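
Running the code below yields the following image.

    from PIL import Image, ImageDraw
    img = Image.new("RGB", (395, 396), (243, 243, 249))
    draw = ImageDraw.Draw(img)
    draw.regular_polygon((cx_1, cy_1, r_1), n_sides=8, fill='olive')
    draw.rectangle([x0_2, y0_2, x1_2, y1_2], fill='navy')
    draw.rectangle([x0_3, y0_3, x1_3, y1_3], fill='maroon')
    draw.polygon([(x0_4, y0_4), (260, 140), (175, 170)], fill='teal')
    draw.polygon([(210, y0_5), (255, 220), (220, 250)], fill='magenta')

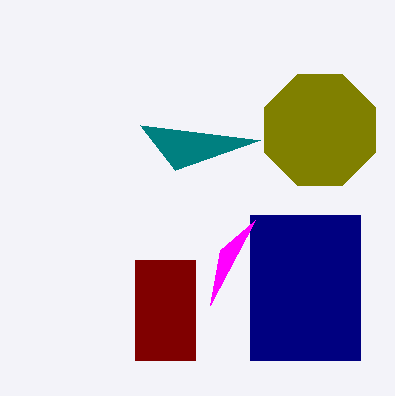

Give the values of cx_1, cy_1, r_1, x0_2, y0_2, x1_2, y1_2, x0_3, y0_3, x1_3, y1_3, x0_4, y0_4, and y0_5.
cx_1 = 320; cy_1 = 130; r_1 = 60; x0_2 = 250; y0_2 = 215; x1_2 = 360; y1_2 = 360; x0_3 = 135; y0_3 = 260; x1_3 = 195; y1_3 = 360; x0_4 = 140; y0_4 = 125; y0_5 = 305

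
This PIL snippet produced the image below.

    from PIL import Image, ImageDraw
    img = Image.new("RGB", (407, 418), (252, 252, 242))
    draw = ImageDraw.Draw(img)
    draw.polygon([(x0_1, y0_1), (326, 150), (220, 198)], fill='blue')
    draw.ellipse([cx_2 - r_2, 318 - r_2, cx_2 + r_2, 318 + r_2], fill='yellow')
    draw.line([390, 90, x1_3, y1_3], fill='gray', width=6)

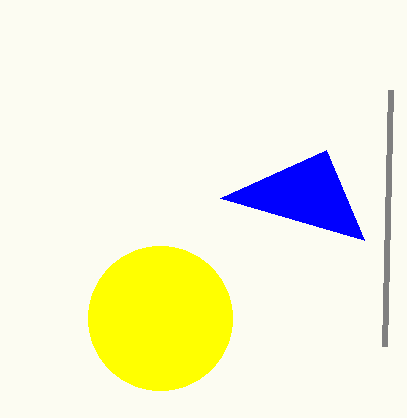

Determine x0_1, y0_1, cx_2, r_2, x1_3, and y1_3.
x0_1 = 364; y0_1 = 240; cx_2 = 160; r_2 = 72; x1_3 = 384; y1_3 = 346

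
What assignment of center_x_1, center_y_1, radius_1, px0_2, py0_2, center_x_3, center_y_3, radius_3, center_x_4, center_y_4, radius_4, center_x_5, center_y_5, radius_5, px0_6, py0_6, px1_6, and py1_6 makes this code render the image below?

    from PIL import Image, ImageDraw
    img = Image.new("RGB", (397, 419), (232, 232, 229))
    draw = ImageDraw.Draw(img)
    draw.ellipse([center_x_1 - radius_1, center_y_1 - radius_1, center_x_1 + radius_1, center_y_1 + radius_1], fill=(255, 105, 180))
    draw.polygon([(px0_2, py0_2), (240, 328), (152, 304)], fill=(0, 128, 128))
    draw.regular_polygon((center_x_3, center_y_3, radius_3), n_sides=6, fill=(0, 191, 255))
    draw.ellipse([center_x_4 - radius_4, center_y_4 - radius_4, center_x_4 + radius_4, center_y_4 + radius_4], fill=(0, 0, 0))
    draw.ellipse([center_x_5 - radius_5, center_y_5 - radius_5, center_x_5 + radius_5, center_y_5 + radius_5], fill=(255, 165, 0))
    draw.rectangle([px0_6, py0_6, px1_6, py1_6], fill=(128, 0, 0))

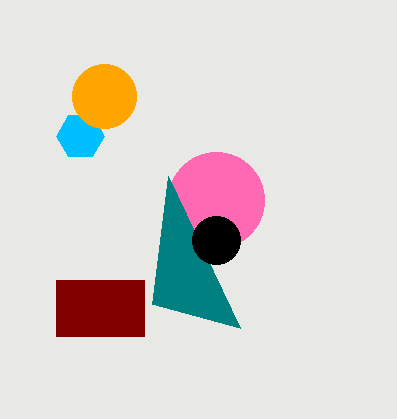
center_x_1 = 216
center_y_1 = 200
radius_1 = 48
px0_2 = 168
py0_2 = 176
center_x_3 = 80
center_y_3 = 136
radius_3 = 24
center_x_4 = 216
center_y_4 = 240
radius_4 = 24
center_x_5 = 104
center_y_5 = 96
radius_5 = 32
px0_6 = 56
py0_6 = 280
px1_6 = 144
py1_6 = 336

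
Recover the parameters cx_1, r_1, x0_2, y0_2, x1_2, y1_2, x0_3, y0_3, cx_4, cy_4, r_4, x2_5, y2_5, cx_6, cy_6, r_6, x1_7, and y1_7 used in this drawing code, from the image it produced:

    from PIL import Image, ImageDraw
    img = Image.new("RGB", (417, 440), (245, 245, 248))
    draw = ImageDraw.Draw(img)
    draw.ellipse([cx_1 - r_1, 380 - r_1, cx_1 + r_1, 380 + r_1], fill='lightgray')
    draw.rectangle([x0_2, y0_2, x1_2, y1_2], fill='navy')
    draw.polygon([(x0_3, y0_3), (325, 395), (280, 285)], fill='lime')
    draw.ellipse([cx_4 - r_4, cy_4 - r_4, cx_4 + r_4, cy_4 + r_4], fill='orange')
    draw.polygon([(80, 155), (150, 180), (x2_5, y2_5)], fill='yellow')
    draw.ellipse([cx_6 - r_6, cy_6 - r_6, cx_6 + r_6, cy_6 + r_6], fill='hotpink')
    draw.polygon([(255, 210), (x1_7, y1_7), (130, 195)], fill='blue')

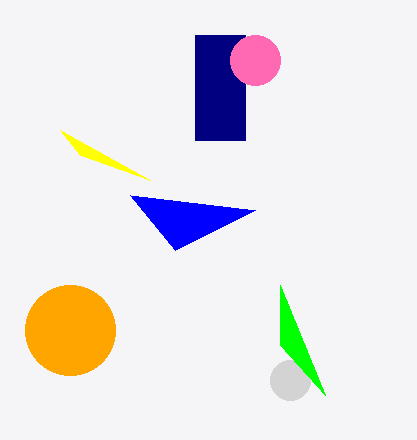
cx_1 = 290, r_1 = 20, x0_2 = 195, y0_2 = 35, x1_2 = 245, y1_2 = 140, x0_3 = 280, y0_3 = 345, cx_4 = 70, cy_4 = 330, r_4 = 45, x2_5 = 60, y2_5 = 130, cx_6 = 255, cy_6 = 60, r_6 = 25, x1_7 = 175, y1_7 = 250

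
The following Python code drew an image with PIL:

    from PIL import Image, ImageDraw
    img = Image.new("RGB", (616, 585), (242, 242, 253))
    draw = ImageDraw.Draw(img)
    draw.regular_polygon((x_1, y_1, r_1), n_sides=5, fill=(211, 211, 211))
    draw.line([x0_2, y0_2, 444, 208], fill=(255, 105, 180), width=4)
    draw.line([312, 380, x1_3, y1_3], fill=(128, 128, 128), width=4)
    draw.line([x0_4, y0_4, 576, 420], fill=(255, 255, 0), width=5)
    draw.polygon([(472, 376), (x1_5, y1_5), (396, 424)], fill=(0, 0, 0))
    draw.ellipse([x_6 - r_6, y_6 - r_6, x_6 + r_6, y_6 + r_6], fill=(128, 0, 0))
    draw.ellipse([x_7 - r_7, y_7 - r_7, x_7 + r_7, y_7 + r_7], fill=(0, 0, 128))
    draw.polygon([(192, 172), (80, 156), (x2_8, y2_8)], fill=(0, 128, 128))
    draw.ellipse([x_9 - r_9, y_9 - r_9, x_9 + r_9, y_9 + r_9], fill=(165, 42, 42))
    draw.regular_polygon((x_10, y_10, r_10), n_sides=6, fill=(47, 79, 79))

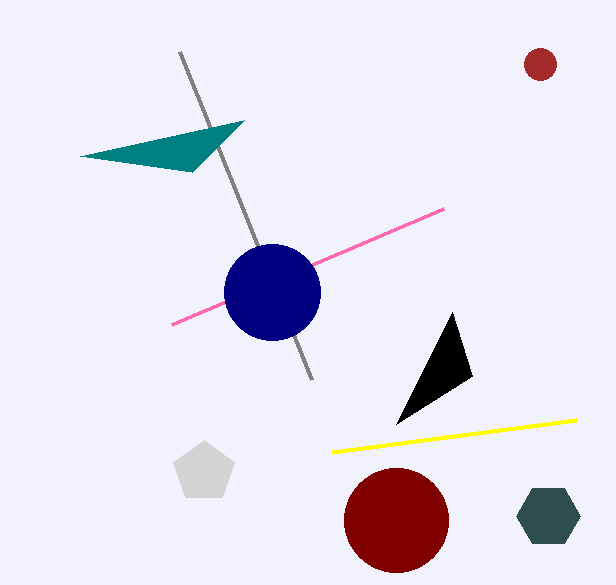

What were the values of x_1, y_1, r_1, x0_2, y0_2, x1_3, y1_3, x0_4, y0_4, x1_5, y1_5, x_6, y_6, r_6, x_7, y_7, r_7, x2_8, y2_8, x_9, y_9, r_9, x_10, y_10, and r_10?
x_1 = 204; y_1 = 472; r_1 = 32; x0_2 = 172; y0_2 = 324; x1_3 = 180; y1_3 = 52; x0_4 = 332; y0_4 = 452; x1_5 = 452; y1_5 = 312; x_6 = 396; y_6 = 520; r_6 = 52; x_7 = 272; y_7 = 292; r_7 = 48; x2_8 = 244; y2_8 = 120; x_9 = 540; y_9 = 64; r_9 = 16; x_10 = 548; y_10 = 516; r_10 = 32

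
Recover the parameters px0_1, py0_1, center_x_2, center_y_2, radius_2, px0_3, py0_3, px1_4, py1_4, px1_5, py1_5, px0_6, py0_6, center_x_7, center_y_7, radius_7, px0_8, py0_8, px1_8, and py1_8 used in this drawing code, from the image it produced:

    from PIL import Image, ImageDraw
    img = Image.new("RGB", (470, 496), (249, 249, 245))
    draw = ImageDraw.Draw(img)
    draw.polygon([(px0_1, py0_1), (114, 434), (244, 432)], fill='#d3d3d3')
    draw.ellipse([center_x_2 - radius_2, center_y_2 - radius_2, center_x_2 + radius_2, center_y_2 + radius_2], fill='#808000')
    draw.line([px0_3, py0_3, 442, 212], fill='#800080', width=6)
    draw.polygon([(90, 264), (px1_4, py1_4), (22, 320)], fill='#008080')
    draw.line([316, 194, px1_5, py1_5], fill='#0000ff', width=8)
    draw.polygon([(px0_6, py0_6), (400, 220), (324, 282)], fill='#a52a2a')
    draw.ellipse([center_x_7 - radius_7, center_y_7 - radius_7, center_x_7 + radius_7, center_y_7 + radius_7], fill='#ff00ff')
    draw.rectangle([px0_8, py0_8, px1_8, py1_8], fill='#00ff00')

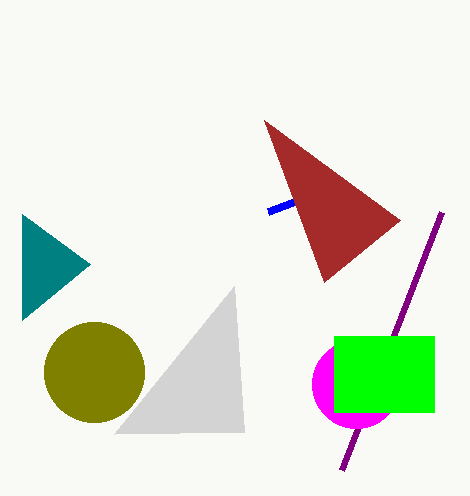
px0_1 = 234; py0_1 = 286; center_x_2 = 94; center_y_2 = 372; radius_2 = 50; px0_3 = 342; py0_3 = 470; px1_4 = 22; py1_4 = 214; px1_5 = 268; py1_5 = 212; px0_6 = 264; py0_6 = 120; center_x_7 = 356; center_y_7 = 384; radius_7 = 44; px0_8 = 334; py0_8 = 336; px1_8 = 434; py1_8 = 412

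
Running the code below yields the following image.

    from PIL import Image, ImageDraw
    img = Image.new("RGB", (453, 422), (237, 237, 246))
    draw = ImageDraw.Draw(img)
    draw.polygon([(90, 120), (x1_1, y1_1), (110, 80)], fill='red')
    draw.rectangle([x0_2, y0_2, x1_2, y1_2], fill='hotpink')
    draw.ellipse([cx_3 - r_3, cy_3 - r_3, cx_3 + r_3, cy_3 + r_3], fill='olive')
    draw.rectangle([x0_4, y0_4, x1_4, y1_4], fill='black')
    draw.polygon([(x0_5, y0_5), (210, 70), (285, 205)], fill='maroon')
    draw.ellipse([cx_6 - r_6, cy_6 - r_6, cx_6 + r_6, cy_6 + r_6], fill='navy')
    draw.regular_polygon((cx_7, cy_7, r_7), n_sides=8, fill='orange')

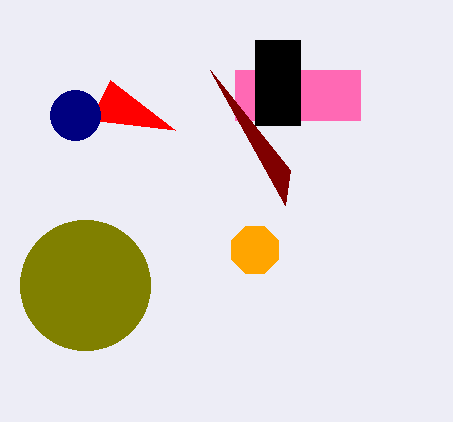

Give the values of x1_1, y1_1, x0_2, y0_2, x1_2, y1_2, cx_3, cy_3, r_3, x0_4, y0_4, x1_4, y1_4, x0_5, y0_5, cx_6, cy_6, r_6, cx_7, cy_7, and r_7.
x1_1 = 175, y1_1 = 130, x0_2 = 235, y0_2 = 70, x1_2 = 360, y1_2 = 120, cx_3 = 85, cy_3 = 285, r_3 = 65, x0_4 = 255, y0_4 = 40, x1_4 = 300, y1_4 = 125, x0_5 = 290, y0_5 = 170, cx_6 = 75, cy_6 = 115, r_6 = 25, cx_7 = 255, cy_7 = 250, r_7 = 25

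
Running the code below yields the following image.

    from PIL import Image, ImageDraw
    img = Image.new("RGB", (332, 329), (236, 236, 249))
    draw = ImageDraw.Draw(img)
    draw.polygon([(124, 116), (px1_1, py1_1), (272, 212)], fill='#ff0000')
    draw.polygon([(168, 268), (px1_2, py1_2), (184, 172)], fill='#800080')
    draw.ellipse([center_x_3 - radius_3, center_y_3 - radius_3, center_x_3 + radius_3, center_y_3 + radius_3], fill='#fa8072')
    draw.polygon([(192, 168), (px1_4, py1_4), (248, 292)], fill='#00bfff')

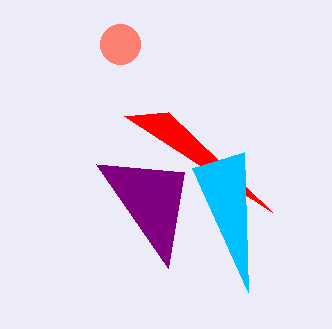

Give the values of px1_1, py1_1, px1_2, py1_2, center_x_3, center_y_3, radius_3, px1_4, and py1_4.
px1_1 = 168, py1_1 = 112, px1_2 = 96, py1_2 = 164, center_x_3 = 120, center_y_3 = 44, radius_3 = 20, px1_4 = 244, py1_4 = 152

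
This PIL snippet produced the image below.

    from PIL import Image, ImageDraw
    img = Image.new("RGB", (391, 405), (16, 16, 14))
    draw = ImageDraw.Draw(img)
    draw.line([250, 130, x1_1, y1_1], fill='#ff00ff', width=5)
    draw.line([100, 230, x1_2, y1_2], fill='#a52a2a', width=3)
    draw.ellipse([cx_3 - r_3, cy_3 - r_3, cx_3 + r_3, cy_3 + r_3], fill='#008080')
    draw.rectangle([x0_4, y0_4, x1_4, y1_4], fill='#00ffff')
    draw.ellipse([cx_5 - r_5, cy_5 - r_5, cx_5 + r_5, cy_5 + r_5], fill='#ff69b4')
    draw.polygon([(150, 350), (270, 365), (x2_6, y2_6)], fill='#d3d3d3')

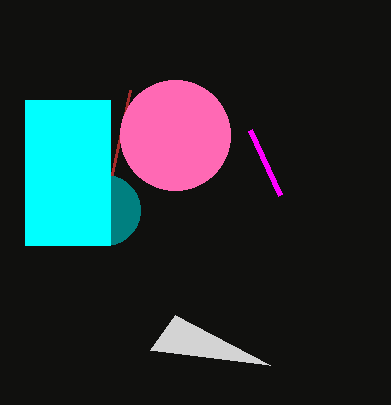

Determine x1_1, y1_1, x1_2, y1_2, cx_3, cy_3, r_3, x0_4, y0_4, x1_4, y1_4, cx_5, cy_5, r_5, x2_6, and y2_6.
x1_1 = 280; y1_1 = 195; x1_2 = 130; y1_2 = 90; cx_3 = 105; cy_3 = 210; r_3 = 35; x0_4 = 25; y0_4 = 100; x1_4 = 110; y1_4 = 245; cx_5 = 175; cy_5 = 135; r_5 = 55; x2_6 = 175; y2_6 = 315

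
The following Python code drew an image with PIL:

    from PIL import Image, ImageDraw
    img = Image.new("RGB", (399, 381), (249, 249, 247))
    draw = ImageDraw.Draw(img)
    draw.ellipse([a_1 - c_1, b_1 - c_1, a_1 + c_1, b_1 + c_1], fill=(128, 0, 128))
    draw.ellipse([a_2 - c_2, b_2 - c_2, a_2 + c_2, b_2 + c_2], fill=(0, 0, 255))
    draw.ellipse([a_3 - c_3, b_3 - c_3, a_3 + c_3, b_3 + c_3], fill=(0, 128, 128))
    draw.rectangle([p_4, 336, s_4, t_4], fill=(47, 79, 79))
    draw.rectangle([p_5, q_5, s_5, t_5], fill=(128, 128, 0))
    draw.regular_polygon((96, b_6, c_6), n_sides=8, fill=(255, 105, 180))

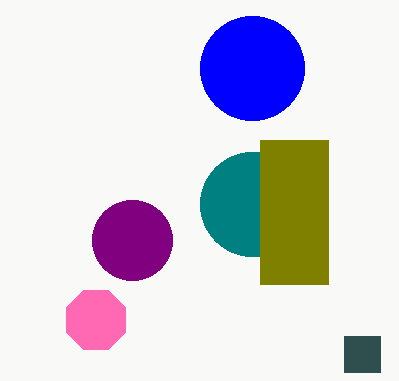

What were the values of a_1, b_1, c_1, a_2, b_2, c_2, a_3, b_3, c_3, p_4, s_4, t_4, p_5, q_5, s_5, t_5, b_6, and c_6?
a_1 = 132; b_1 = 240; c_1 = 40; a_2 = 252; b_2 = 68; c_2 = 52; a_3 = 252; b_3 = 204; c_3 = 52; p_4 = 344; s_4 = 380; t_4 = 372; p_5 = 260; q_5 = 140; s_5 = 328; t_5 = 284; b_6 = 320; c_6 = 32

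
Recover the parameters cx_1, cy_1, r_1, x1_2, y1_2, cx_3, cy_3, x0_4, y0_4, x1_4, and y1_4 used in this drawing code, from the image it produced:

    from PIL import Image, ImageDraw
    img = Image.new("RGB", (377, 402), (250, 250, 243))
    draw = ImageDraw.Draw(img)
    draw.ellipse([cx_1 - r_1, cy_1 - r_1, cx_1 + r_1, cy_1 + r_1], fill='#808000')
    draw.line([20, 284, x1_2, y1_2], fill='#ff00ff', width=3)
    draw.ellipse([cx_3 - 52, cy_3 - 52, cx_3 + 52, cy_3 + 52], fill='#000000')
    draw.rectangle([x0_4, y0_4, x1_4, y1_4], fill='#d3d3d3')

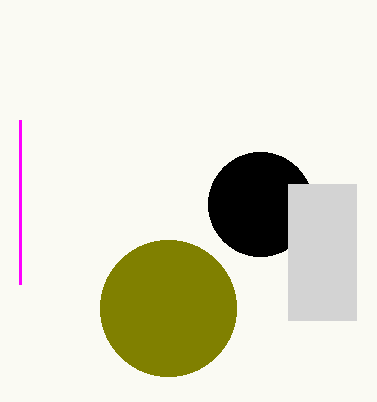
cx_1 = 168, cy_1 = 308, r_1 = 68, x1_2 = 20, y1_2 = 120, cx_3 = 260, cy_3 = 204, x0_4 = 288, y0_4 = 184, x1_4 = 356, y1_4 = 320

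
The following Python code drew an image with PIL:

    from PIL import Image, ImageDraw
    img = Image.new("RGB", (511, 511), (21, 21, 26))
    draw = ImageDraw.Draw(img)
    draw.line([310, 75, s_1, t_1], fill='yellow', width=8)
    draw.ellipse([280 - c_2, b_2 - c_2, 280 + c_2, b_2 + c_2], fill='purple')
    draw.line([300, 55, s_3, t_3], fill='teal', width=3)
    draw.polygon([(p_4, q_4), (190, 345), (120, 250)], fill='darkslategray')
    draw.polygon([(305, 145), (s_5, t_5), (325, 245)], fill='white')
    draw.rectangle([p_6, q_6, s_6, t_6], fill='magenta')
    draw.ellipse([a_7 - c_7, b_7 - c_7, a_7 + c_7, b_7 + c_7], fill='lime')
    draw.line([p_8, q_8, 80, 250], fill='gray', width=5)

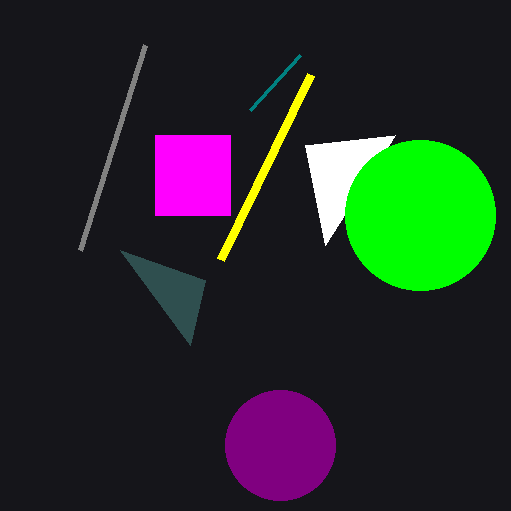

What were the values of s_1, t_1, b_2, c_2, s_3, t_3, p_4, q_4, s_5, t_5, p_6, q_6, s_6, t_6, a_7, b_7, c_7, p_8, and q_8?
s_1 = 220; t_1 = 260; b_2 = 445; c_2 = 55; s_3 = 250; t_3 = 110; p_4 = 205; q_4 = 280; s_5 = 395; t_5 = 135; p_6 = 155; q_6 = 135; s_6 = 230; t_6 = 215; a_7 = 420; b_7 = 215; c_7 = 75; p_8 = 145; q_8 = 45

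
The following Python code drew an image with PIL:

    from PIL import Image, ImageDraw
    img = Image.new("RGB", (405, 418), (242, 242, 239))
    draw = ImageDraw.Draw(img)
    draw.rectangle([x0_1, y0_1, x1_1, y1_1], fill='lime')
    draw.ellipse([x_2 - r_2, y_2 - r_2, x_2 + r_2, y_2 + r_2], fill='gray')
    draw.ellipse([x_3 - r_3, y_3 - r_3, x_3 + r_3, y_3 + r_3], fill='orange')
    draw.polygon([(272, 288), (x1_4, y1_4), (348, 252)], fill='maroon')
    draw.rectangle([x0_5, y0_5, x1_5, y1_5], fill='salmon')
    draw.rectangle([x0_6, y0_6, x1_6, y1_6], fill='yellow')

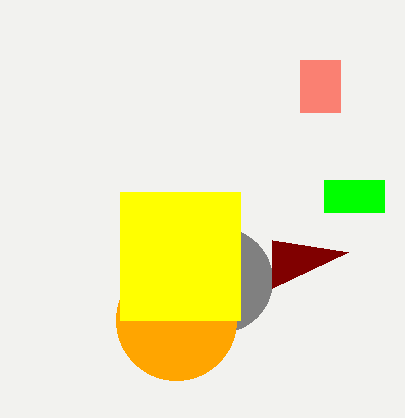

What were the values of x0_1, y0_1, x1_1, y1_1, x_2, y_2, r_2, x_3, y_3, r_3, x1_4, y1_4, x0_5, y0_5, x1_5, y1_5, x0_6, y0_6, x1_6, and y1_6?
x0_1 = 324, y0_1 = 180, x1_1 = 384, y1_1 = 212, x_2 = 220, y_2 = 280, r_2 = 52, x_3 = 176, y_3 = 320, r_3 = 60, x1_4 = 272, y1_4 = 240, x0_5 = 300, y0_5 = 60, x1_5 = 340, y1_5 = 112, x0_6 = 120, y0_6 = 192, x1_6 = 240, y1_6 = 320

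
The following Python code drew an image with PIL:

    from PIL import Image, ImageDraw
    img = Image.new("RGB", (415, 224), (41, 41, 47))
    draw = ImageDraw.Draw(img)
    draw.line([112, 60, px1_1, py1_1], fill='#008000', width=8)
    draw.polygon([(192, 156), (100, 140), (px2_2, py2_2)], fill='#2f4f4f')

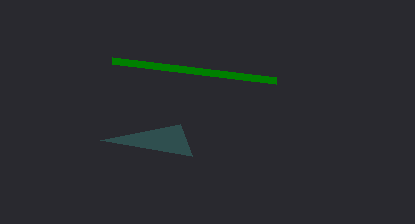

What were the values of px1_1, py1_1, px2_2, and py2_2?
px1_1 = 276
py1_1 = 80
px2_2 = 180
py2_2 = 124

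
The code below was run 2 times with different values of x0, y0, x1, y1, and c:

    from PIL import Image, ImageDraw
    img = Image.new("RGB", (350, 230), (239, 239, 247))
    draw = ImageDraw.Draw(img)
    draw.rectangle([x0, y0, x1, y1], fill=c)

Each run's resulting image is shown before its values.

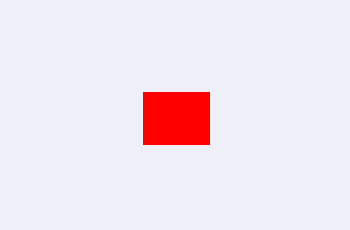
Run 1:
x0 = 143, y0 = 92, x1 = 209, y1 = 144, c = 'red'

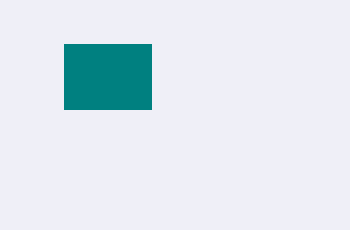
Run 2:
x0 = 64; y0 = 44; x1 = 151; y1 = 109; c = 'teal'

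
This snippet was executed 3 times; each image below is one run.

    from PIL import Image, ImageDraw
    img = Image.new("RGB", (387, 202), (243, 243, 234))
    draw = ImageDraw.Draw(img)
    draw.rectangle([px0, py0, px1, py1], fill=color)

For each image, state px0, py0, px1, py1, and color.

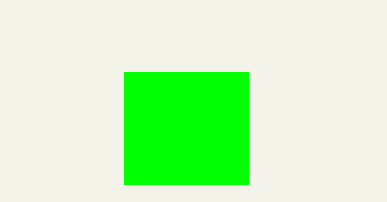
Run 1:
px0 = 124; py0 = 72; px1 = 248; py1 = 184; color = 'lime'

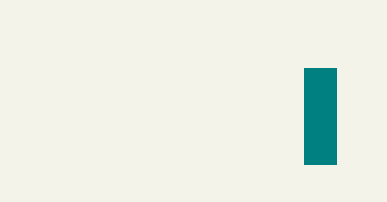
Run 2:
px0 = 304
py0 = 68
px1 = 336
py1 = 164
color = 'teal'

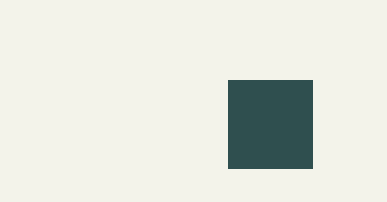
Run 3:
px0 = 228, py0 = 80, px1 = 312, py1 = 168, color = 'darkslategray'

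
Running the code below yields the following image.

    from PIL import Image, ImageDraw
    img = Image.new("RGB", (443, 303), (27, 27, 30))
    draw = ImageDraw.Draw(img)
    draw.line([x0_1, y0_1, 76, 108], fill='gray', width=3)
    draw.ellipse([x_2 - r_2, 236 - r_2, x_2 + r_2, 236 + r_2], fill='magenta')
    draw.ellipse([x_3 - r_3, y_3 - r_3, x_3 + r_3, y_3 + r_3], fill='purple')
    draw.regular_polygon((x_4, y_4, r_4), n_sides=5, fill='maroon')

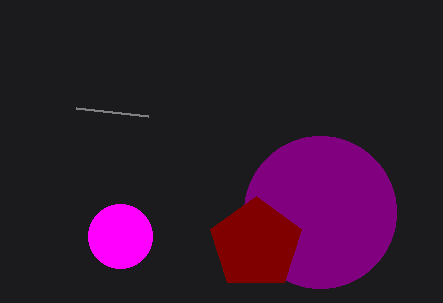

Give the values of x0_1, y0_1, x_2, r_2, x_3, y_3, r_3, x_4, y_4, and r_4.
x0_1 = 148; y0_1 = 116; x_2 = 120; r_2 = 32; x_3 = 320; y_3 = 212; r_3 = 76; x_4 = 256; y_4 = 244; r_4 = 48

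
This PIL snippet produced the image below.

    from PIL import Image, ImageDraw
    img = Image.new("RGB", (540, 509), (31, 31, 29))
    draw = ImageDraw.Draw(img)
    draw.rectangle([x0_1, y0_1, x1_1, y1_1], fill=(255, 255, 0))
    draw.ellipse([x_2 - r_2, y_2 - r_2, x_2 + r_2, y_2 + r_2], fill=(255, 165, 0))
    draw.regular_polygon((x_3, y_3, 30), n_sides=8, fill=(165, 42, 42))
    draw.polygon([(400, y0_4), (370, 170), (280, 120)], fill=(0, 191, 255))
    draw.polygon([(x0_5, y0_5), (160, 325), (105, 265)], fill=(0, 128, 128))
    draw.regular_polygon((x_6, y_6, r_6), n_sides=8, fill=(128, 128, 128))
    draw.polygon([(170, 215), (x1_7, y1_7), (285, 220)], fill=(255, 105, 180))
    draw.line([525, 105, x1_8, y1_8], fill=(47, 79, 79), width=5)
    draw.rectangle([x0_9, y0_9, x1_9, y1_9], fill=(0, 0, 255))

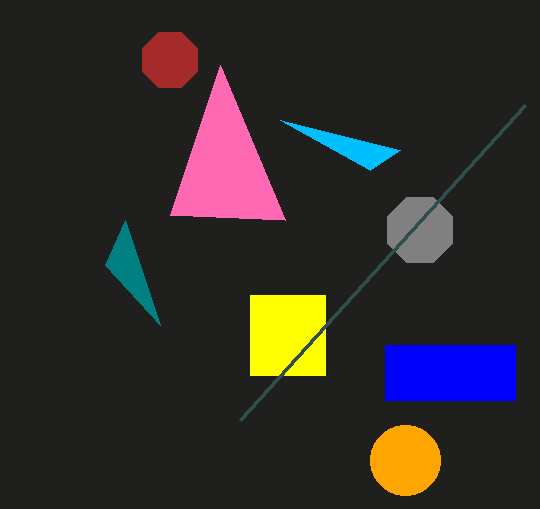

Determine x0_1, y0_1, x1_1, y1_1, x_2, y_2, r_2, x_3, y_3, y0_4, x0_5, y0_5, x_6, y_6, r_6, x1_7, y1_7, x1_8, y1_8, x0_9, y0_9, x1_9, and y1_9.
x0_1 = 250
y0_1 = 295
x1_1 = 325
y1_1 = 375
x_2 = 405
y_2 = 460
r_2 = 35
x_3 = 170
y_3 = 60
y0_4 = 150
x0_5 = 125
y0_5 = 220
x_6 = 420
y_6 = 230
r_6 = 35
x1_7 = 220
y1_7 = 65
x1_8 = 240
y1_8 = 420
x0_9 = 385
y0_9 = 345
x1_9 = 515
y1_9 = 400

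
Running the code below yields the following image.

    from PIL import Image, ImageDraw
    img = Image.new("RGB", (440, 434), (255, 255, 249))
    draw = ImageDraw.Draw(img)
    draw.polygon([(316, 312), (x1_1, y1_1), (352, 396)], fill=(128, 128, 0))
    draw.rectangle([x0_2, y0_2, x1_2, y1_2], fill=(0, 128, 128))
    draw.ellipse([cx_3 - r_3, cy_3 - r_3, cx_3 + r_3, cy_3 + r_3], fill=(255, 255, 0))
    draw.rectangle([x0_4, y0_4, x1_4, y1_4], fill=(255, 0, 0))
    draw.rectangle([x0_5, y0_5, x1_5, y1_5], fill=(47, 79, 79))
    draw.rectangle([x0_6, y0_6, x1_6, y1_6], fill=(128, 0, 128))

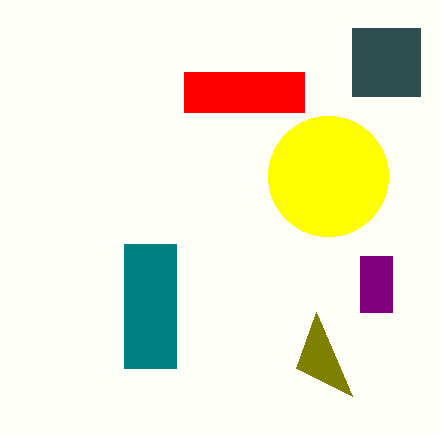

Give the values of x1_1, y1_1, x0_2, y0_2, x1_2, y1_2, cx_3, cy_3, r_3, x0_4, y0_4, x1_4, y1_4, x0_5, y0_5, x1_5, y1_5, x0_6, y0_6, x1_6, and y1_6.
x1_1 = 296, y1_1 = 368, x0_2 = 124, y0_2 = 244, x1_2 = 176, y1_2 = 368, cx_3 = 328, cy_3 = 176, r_3 = 60, x0_4 = 184, y0_4 = 72, x1_4 = 304, y1_4 = 112, x0_5 = 352, y0_5 = 28, x1_5 = 420, y1_5 = 96, x0_6 = 360, y0_6 = 256, x1_6 = 392, y1_6 = 312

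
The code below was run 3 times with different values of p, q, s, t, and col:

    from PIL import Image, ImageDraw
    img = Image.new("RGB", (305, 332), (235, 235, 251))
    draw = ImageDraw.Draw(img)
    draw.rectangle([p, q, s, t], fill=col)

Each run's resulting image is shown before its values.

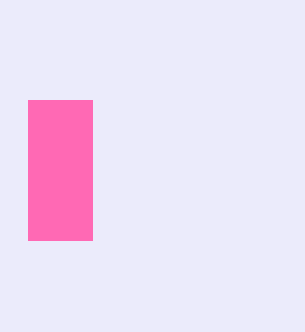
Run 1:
p = 28
q = 100
s = 92
t = 240
col = 'hotpink'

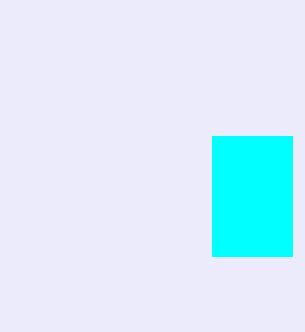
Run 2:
p = 212; q = 136; s = 292; t = 256; col = 'cyan'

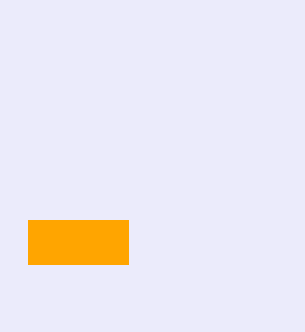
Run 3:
p = 28, q = 220, s = 128, t = 264, col = 'orange'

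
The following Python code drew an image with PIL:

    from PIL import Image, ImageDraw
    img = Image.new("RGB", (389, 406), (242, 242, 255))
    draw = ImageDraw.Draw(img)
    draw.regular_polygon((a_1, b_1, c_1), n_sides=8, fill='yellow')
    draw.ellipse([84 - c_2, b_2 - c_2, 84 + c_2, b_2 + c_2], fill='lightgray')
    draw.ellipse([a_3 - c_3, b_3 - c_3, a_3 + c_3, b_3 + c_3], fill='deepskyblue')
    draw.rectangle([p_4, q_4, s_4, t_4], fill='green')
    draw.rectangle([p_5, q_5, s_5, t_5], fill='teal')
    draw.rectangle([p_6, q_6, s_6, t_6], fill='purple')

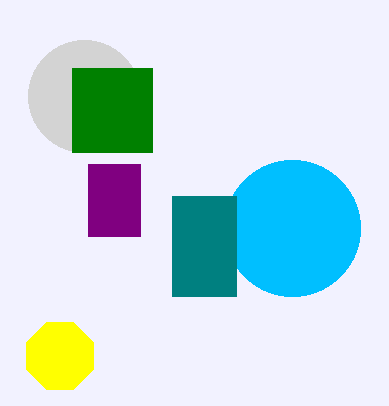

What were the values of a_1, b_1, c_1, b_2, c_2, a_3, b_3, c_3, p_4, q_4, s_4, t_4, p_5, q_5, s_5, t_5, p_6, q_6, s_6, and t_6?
a_1 = 60
b_1 = 356
c_1 = 36
b_2 = 96
c_2 = 56
a_3 = 292
b_3 = 228
c_3 = 68
p_4 = 72
q_4 = 68
s_4 = 152
t_4 = 152
p_5 = 172
q_5 = 196
s_5 = 236
t_5 = 296
p_6 = 88
q_6 = 164
s_6 = 140
t_6 = 236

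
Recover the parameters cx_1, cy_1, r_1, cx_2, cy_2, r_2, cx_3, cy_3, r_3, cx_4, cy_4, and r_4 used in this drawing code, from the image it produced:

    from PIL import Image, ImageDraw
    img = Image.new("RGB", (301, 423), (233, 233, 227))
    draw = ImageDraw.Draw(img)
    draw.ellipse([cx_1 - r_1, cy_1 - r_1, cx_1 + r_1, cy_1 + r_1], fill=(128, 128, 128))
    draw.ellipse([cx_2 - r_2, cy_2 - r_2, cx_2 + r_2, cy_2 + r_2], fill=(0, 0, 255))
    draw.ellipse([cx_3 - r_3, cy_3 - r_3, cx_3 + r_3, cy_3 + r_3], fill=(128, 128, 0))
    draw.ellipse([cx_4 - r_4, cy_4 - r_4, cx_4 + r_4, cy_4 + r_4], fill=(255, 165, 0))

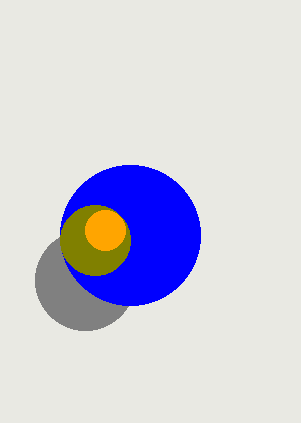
cx_1 = 85
cy_1 = 280
r_1 = 50
cx_2 = 130
cy_2 = 235
r_2 = 70
cx_3 = 95
cy_3 = 240
r_3 = 35
cx_4 = 105
cy_4 = 230
r_4 = 20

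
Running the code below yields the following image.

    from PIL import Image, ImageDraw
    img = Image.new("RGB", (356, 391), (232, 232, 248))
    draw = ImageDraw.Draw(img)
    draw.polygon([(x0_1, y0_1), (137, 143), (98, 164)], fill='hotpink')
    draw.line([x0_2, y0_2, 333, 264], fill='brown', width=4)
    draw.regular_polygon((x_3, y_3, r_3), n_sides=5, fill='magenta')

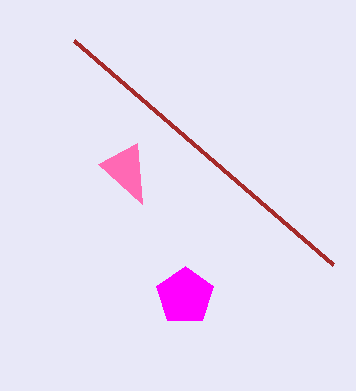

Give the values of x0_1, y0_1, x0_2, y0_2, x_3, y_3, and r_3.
x0_1 = 142
y0_1 = 204
x0_2 = 74
y0_2 = 40
x_3 = 185
y_3 = 296
r_3 = 30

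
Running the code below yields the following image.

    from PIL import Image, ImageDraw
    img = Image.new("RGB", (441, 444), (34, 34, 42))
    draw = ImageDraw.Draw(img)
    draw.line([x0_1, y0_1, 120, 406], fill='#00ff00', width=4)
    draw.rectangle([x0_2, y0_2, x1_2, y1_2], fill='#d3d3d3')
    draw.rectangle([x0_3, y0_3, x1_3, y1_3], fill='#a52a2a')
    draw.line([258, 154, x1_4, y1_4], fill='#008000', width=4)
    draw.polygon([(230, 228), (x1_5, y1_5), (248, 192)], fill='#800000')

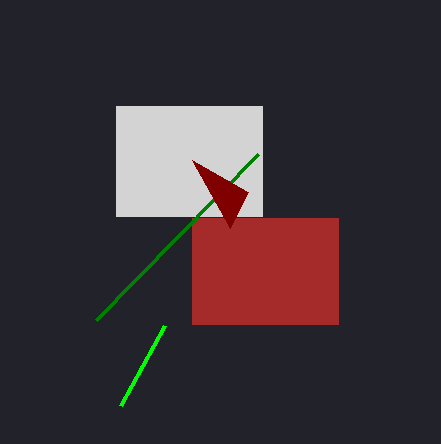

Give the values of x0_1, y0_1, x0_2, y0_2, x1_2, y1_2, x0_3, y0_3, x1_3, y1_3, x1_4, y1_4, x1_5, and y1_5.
x0_1 = 164
y0_1 = 326
x0_2 = 116
y0_2 = 106
x1_2 = 262
y1_2 = 216
x0_3 = 192
y0_3 = 218
x1_3 = 338
y1_3 = 324
x1_4 = 96
y1_4 = 320
x1_5 = 192
y1_5 = 160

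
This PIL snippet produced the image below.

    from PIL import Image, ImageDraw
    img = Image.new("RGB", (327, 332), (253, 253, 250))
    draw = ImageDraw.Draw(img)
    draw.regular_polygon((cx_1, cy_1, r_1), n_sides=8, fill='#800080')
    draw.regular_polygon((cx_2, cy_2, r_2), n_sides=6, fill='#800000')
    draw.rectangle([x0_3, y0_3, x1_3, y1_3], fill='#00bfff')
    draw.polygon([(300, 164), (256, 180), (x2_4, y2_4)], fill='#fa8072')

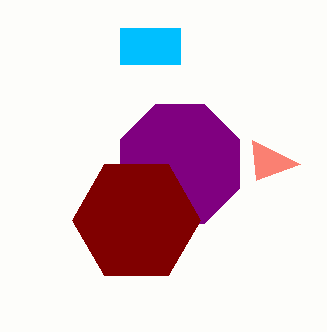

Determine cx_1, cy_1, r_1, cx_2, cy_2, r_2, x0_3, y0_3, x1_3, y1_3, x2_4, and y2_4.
cx_1 = 180
cy_1 = 164
r_1 = 64
cx_2 = 136
cy_2 = 220
r_2 = 64
x0_3 = 120
y0_3 = 28
x1_3 = 180
y1_3 = 64
x2_4 = 252
y2_4 = 140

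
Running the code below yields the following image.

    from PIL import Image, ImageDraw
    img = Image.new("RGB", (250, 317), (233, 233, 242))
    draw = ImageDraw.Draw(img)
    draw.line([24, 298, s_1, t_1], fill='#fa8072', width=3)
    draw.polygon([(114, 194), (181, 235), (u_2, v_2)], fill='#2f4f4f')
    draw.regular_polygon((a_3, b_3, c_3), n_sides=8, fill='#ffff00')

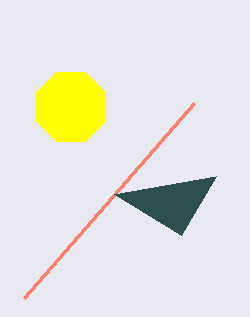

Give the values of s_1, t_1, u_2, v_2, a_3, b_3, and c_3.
s_1 = 194, t_1 = 103, u_2 = 216, v_2 = 176, a_3 = 71, b_3 = 107, c_3 = 37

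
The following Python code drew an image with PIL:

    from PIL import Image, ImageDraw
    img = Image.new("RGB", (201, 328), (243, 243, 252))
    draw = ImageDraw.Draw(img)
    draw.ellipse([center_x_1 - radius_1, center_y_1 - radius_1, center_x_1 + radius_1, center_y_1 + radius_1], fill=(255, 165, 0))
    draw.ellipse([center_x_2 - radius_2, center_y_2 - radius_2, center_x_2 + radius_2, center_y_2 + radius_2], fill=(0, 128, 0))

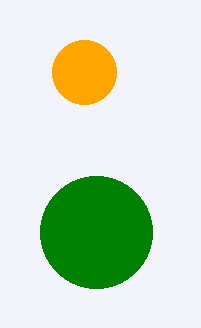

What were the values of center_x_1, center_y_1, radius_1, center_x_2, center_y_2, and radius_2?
center_x_1 = 84, center_y_1 = 72, radius_1 = 32, center_x_2 = 96, center_y_2 = 232, radius_2 = 56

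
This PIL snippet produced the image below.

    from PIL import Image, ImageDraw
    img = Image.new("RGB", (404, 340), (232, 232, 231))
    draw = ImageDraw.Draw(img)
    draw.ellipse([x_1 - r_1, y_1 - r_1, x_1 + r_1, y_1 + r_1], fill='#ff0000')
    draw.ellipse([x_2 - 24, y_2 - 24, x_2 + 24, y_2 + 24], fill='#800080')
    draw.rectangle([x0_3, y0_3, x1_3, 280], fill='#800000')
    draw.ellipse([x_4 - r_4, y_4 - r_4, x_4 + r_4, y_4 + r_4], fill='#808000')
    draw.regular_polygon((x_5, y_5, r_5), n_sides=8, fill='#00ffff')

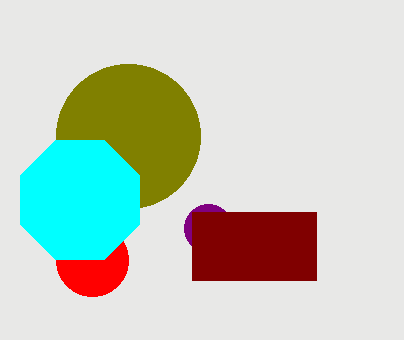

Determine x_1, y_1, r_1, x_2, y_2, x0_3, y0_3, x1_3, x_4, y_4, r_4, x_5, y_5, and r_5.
x_1 = 92, y_1 = 260, r_1 = 36, x_2 = 208, y_2 = 228, x0_3 = 192, y0_3 = 212, x1_3 = 316, x_4 = 128, y_4 = 136, r_4 = 72, x_5 = 80, y_5 = 200, r_5 = 64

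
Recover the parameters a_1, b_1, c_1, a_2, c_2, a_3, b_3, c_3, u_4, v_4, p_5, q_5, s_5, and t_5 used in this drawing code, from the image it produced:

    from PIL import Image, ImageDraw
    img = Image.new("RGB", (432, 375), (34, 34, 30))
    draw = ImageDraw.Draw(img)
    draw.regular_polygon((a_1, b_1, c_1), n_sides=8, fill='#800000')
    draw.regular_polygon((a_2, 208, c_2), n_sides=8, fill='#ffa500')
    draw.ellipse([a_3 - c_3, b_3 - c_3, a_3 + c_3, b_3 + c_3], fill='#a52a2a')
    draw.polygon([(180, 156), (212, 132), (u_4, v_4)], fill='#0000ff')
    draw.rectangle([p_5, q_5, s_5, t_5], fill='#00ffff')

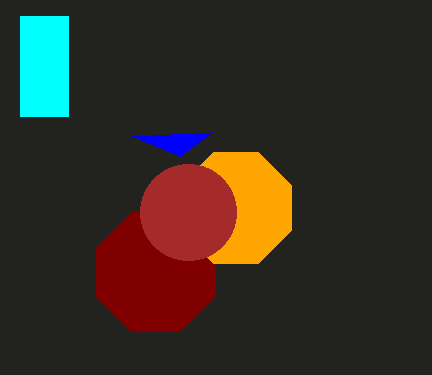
a_1 = 156, b_1 = 272, c_1 = 64, a_2 = 236, c_2 = 60, a_3 = 188, b_3 = 212, c_3 = 48, u_4 = 132, v_4 = 136, p_5 = 20, q_5 = 16, s_5 = 68, t_5 = 116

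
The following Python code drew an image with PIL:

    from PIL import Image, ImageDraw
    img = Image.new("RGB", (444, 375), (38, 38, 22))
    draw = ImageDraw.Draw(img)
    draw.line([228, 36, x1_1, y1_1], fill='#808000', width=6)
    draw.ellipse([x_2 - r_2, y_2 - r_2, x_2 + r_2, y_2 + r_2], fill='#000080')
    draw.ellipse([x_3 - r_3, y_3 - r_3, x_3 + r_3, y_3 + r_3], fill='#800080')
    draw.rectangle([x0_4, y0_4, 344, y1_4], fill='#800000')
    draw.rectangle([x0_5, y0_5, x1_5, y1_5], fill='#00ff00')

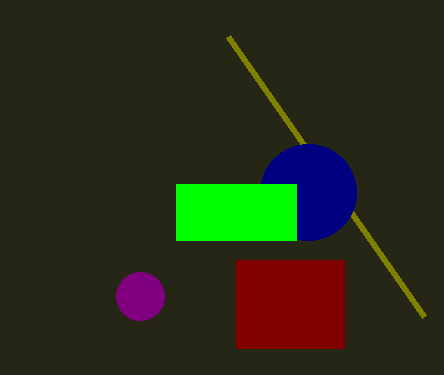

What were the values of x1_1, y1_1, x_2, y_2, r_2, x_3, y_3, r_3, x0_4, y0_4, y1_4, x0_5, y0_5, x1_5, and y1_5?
x1_1 = 424, y1_1 = 316, x_2 = 308, y_2 = 192, r_2 = 48, x_3 = 140, y_3 = 296, r_3 = 24, x0_4 = 236, y0_4 = 260, y1_4 = 348, x0_5 = 176, y0_5 = 184, x1_5 = 296, y1_5 = 240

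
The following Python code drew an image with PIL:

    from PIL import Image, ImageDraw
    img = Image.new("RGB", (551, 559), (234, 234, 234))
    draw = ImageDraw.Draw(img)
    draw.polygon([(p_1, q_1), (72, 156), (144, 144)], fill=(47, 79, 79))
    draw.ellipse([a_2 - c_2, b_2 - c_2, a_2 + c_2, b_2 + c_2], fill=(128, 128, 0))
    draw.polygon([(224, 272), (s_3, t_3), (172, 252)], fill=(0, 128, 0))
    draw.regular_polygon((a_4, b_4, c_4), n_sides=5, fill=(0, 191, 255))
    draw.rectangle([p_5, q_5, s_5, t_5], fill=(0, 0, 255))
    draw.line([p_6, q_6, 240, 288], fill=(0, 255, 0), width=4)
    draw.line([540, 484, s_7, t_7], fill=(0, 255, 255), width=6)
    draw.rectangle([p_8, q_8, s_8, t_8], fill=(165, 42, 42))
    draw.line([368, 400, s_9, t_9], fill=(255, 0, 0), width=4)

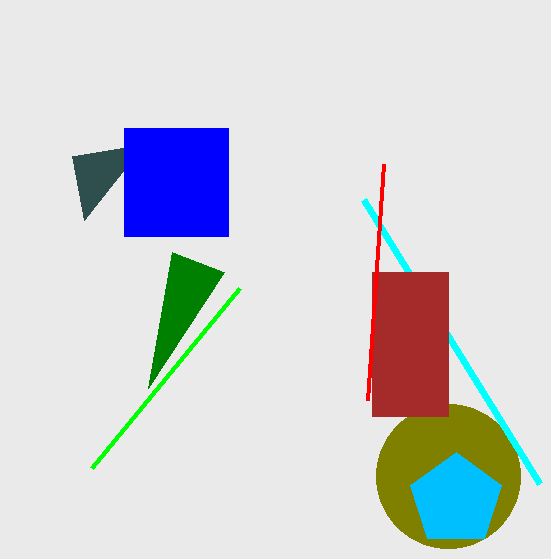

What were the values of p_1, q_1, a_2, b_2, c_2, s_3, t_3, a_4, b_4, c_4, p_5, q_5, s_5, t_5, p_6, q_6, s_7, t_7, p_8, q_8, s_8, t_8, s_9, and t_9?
p_1 = 84, q_1 = 220, a_2 = 448, b_2 = 476, c_2 = 72, s_3 = 148, t_3 = 388, a_4 = 456, b_4 = 500, c_4 = 48, p_5 = 124, q_5 = 128, s_5 = 228, t_5 = 236, p_6 = 92, q_6 = 468, s_7 = 364, t_7 = 200, p_8 = 372, q_8 = 272, s_8 = 448, t_8 = 416, s_9 = 384, t_9 = 164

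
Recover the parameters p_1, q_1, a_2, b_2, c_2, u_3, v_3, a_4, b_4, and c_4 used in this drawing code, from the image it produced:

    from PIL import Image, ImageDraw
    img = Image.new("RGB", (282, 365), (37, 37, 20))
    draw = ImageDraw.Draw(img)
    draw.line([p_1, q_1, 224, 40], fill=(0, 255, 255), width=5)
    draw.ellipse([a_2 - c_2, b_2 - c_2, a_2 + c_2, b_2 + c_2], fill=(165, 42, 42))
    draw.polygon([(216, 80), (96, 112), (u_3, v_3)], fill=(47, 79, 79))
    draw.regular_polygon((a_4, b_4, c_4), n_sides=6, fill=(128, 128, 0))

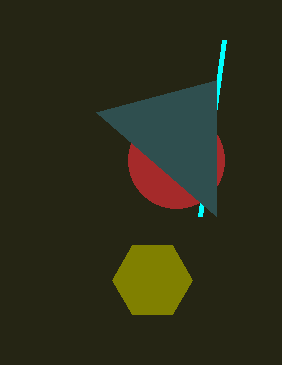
p_1 = 200
q_1 = 216
a_2 = 176
b_2 = 160
c_2 = 48
u_3 = 216
v_3 = 216
a_4 = 152
b_4 = 280
c_4 = 40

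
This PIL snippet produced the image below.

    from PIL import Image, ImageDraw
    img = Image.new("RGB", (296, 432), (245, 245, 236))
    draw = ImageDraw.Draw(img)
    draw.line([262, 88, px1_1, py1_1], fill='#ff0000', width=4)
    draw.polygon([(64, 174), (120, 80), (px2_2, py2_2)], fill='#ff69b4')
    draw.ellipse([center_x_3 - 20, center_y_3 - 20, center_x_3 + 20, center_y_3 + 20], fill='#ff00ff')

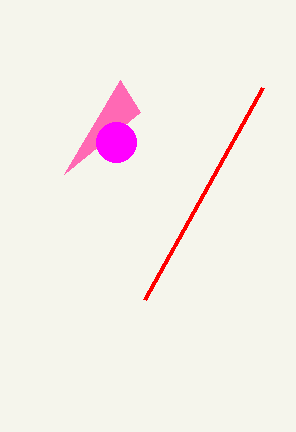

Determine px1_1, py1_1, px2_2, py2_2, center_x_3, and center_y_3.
px1_1 = 144, py1_1 = 300, px2_2 = 140, py2_2 = 112, center_x_3 = 116, center_y_3 = 142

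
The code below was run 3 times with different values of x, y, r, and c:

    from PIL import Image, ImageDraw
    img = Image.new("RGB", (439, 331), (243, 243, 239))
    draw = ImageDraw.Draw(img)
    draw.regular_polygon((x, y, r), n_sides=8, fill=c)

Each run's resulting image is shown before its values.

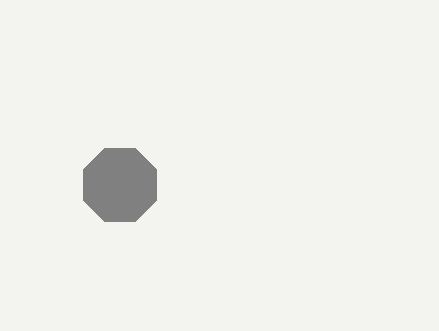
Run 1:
x = 120, y = 185, r = 40, c = 'gray'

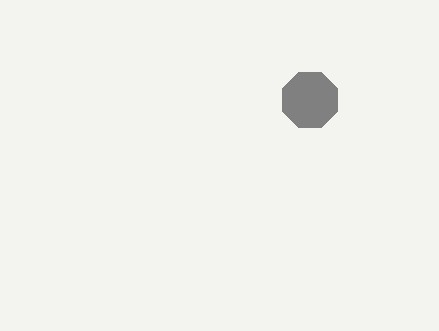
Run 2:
x = 310; y = 100; r = 30; c = 'gray'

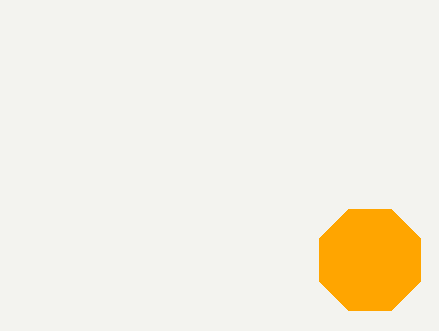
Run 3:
x = 370, y = 260, r = 55, c = 'orange'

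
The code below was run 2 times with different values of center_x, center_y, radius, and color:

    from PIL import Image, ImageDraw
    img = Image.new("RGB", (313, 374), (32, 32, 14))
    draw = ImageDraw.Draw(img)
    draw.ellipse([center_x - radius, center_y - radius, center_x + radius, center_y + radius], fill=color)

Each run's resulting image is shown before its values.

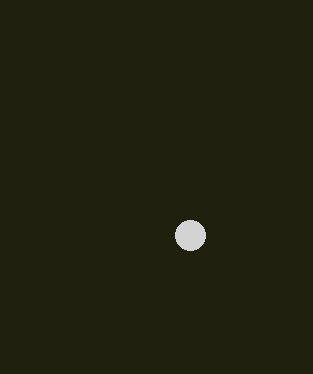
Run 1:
center_x = 190; center_y = 235; radius = 15; color = 'lightgray'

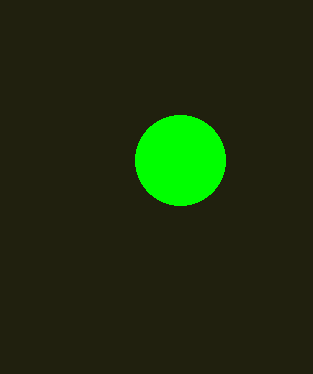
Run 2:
center_x = 180
center_y = 160
radius = 45
color = 'lime'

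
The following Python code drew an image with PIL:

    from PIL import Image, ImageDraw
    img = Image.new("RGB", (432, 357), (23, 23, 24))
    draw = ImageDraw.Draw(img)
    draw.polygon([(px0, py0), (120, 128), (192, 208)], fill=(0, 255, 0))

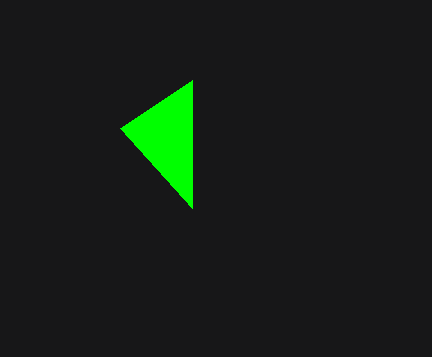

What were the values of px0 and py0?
px0 = 192; py0 = 80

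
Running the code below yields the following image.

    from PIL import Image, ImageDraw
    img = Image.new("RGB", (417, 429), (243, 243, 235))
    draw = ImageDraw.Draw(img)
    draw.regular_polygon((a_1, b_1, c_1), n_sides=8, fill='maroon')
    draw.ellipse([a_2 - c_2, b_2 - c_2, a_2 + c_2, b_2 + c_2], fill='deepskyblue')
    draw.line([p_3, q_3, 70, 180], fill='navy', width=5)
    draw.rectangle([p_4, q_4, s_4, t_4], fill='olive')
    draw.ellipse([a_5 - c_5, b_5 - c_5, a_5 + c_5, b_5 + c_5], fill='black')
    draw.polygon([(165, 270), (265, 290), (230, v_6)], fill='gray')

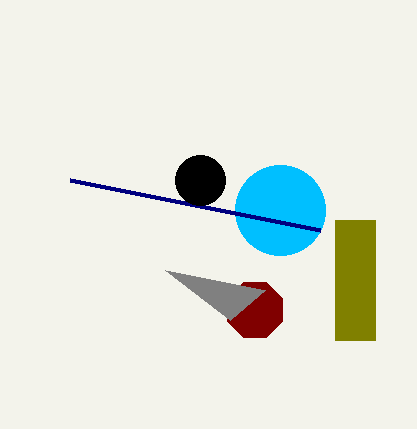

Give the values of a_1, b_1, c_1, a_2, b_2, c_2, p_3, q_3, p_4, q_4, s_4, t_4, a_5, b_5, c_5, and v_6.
a_1 = 255; b_1 = 310; c_1 = 30; a_2 = 280; b_2 = 210; c_2 = 45; p_3 = 320; q_3 = 230; p_4 = 335; q_4 = 220; s_4 = 375; t_4 = 340; a_5 = 200; b_5 = 180; c_5 = 25; v_6 = 320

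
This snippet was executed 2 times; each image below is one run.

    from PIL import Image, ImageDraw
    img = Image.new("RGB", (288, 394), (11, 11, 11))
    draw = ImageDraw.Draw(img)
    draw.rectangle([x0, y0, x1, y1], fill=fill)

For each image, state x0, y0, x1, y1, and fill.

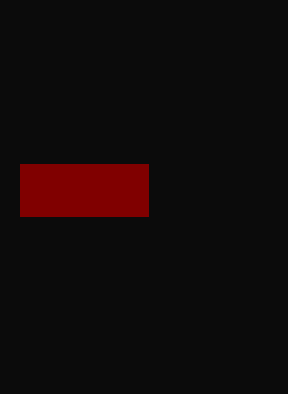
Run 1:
x0 = 20; y0 = 164; x1 = 148; y1 = 216; fill = 'maroon'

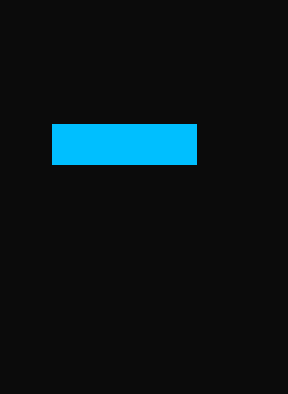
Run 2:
x0 = 52, y0 = 124, x1 = 196, y1 = 164, fill = 'deepskyblue'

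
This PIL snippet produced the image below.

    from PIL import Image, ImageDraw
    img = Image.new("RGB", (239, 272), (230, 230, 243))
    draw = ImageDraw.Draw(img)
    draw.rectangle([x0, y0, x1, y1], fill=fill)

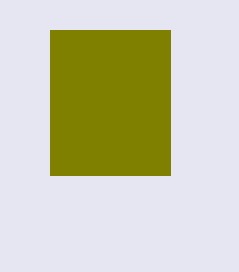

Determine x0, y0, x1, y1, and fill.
x0 = 50
y0 = 30
x1 = 170
y1 = 175
fill = 'olive'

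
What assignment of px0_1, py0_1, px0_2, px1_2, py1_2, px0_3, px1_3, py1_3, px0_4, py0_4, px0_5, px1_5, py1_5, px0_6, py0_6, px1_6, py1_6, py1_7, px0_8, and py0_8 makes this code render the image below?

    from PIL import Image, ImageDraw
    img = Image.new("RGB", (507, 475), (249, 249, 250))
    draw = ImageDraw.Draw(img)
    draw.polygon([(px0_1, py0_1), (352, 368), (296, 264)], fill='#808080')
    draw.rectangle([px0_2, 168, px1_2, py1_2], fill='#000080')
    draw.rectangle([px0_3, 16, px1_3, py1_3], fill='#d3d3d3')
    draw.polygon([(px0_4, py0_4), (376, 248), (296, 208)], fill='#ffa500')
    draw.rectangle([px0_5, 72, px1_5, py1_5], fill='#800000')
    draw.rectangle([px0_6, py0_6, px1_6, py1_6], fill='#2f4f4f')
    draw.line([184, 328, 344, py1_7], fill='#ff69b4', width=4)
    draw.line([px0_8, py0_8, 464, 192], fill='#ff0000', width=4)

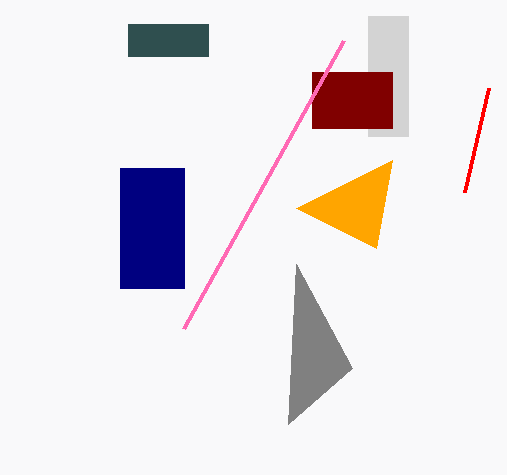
px0_1 = 288
py0_1 = 424
px0_2 = 120
px1_2 = 184
py1_2 = 288
px0_3 = 368
px1_3 = 408
py1_3 = 136
px0_4 = 392
py0_4 = 160
px0_5 = 312
px1_5 = 392
py1_5 = 128
px0_6 = 128
py0_6 = 24
px1_6 = 208
py1_6 = 56
py1_7 = 40
px0_8 = 488
py0_8 = 88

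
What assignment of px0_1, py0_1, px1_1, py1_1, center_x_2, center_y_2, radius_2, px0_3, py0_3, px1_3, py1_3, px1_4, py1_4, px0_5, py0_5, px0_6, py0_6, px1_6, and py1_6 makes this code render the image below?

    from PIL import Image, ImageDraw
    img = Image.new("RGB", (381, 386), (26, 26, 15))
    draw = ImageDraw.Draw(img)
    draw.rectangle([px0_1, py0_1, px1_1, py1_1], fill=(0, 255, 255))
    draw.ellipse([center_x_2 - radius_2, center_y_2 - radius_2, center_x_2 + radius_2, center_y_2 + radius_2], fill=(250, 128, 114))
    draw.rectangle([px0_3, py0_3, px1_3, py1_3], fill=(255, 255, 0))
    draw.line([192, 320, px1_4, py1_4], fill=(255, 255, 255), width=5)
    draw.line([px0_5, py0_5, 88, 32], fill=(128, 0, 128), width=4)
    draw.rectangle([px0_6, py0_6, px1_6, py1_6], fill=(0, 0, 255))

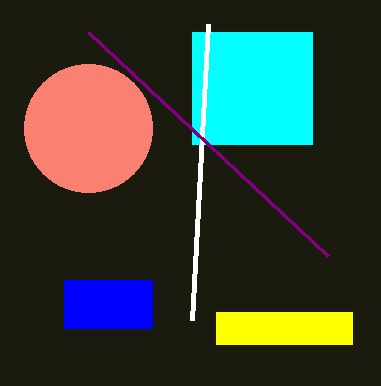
px0_1 = 192
py0_1 = 32
px1_1 = 312
py1_1 = 144
center_x_2 = 88
center_y_2 = 128
radius_2 = 64
px0_3 = 216
py0_3 = 312
px1_3 = 352
py1_3 = 344
px1_4 = 208
py1_4 = 24
px0_5 = 328
py0_5 = 256
px0_6 = 64
py0_6 = 280
px1_6 = 152
py1_6 = 328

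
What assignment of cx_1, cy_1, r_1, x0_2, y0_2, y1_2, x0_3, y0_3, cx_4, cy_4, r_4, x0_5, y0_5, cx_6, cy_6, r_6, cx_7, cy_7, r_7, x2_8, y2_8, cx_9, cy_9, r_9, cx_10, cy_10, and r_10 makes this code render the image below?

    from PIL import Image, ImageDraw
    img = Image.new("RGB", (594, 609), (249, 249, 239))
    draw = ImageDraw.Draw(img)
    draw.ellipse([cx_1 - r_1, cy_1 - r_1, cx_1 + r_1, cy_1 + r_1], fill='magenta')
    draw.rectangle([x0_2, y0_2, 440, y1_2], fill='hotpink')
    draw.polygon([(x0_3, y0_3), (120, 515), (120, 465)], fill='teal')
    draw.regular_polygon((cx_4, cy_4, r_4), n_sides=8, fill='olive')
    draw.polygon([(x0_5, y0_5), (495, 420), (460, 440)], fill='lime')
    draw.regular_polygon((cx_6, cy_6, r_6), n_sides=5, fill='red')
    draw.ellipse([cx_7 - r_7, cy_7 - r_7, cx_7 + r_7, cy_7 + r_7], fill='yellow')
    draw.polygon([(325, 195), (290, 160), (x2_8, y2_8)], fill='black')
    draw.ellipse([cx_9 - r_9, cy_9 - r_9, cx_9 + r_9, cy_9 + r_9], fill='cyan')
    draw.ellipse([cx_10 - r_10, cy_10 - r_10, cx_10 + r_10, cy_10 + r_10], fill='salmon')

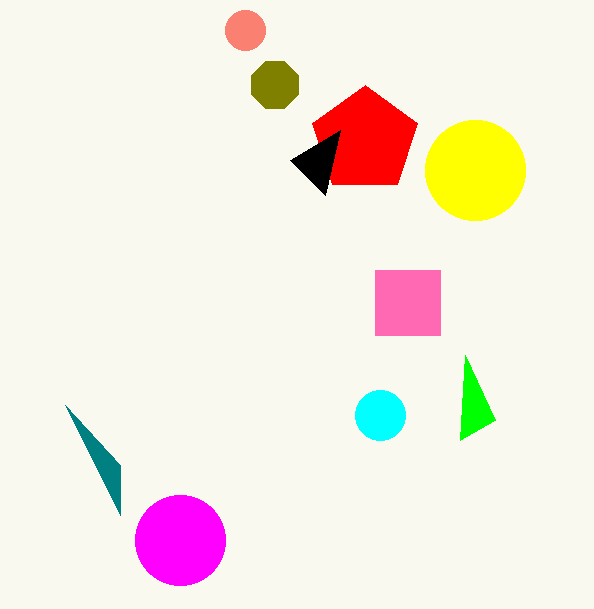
cx_1 = 180
cy_1 = 540
r_1 = 45
x0_2 = 375
y0_2 = 270
y1_2 = 335
x0_3 = 65
y0_3 = 405
cx_4 = 275
cy_4 = 85
r_4 = 25
x0_5 = 465
y0_5 = 355
cx_6 = 365
cy_6 = 140
r_6 = 55
cx_7 = 475
cy_7 = 170
r_7 = 50
x2_8 = 340
y2_8 = 130
cx_9 = 380
cy_9 = 415
r_9 = 25
cx_10 = 245
cy_10 = 30
r_10 = 20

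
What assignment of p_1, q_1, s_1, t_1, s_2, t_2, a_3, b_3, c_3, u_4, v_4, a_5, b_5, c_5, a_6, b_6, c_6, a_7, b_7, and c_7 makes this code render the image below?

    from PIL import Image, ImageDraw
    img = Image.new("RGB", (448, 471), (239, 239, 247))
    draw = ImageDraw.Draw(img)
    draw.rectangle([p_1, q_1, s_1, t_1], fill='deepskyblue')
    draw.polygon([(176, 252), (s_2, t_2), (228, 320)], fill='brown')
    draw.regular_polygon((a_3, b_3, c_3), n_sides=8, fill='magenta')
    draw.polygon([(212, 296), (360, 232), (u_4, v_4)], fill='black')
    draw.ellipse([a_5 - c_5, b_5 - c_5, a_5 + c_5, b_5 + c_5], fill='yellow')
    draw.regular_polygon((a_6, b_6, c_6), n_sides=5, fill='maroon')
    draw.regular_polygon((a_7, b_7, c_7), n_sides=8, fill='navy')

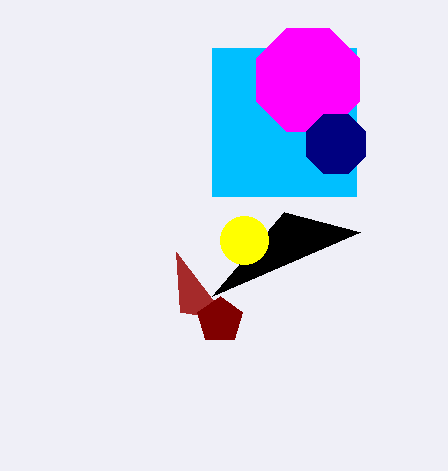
p_1 = 212
q_1 = 48
s_1 = 356
t_1 = 196
s_2 = 180
t_2 = 312
a_3 = 308
b_3 = 80
c_3 = 56
u_4 = 284
v_4 = 212
a_5 = 244
b_5 = 240
c_5 = 24
a_6 = 220
b_6 = 320
c_6 = 24
a_7 = 336
b_7 = 144
c_7 = 32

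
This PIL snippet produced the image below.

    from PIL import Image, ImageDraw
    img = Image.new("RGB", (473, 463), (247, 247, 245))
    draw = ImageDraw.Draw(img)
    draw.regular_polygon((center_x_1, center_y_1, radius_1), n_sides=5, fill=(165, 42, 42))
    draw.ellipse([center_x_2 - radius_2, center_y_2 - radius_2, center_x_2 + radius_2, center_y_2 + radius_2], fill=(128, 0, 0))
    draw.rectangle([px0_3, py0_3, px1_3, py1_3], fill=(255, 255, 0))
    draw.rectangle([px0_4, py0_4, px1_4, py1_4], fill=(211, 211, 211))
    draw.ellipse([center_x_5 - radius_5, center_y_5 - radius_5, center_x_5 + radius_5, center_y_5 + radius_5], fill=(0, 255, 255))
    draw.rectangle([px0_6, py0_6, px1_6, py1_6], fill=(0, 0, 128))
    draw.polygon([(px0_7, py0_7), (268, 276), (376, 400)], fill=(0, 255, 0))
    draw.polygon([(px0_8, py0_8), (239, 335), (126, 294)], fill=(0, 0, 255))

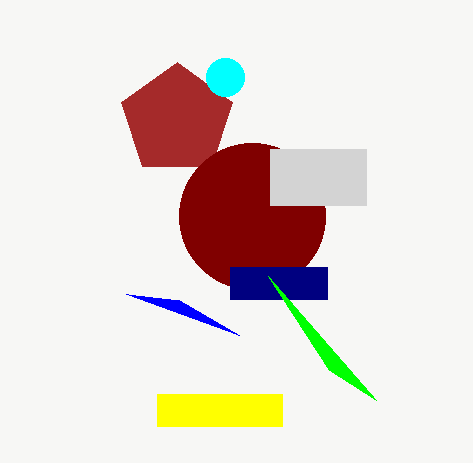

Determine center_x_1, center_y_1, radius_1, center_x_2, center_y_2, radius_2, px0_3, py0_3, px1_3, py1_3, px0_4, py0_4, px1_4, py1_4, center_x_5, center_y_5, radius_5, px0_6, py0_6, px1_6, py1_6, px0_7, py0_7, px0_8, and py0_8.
center_x_1 = 177; center_y_1 = 120; radius_1 = 58; center_x_2 = 252; center_y_2 = 216; radius_2 = 73; px0_3 = 157; py0_3 = 394; px1_3 = 282; py1_3 = 426; px0_4 = 270; py0_4 = 149; px1_4 = 366; py1_4 = 205; center_x_5 = 225; center_y_5 = 77; radius_5 = 19; px0_6 = 230; py0_6 = 267; px1_6 = 327; py1_6 = 299; px0_7 = 329; py0_7 = 370; px0_8 = 179; py0_8 = 300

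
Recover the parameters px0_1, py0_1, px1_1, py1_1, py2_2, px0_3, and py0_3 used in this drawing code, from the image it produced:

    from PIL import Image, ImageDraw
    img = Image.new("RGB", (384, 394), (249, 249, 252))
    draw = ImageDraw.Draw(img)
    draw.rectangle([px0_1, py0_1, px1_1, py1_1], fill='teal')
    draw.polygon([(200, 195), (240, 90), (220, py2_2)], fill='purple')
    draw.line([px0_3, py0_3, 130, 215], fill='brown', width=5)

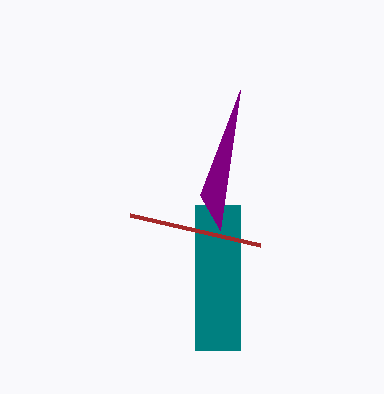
px0_1 = 195, py0_1 = 205, px1_1 = 240, py1_1 = 350, py2_2 = 230, px0_3 = 260, py0_3 = 245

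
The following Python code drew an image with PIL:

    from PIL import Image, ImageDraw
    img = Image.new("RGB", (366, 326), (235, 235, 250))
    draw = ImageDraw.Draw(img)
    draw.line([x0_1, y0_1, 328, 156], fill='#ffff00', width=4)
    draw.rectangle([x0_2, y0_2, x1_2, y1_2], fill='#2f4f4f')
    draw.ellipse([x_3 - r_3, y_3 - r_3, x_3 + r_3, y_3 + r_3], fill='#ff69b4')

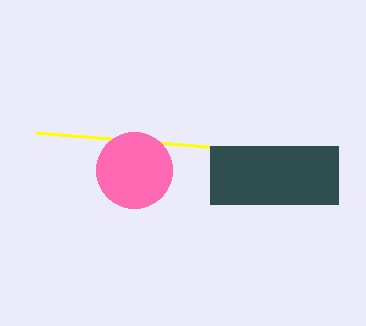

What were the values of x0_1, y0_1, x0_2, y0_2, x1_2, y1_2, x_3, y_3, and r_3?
x0_1 = 36, y0_1 = 132, x0_2 = 210, y0_2 = 146, x1_2 = 338, y1_2 = 204, x_3 = 134, y_3 = 170, r_3 = 38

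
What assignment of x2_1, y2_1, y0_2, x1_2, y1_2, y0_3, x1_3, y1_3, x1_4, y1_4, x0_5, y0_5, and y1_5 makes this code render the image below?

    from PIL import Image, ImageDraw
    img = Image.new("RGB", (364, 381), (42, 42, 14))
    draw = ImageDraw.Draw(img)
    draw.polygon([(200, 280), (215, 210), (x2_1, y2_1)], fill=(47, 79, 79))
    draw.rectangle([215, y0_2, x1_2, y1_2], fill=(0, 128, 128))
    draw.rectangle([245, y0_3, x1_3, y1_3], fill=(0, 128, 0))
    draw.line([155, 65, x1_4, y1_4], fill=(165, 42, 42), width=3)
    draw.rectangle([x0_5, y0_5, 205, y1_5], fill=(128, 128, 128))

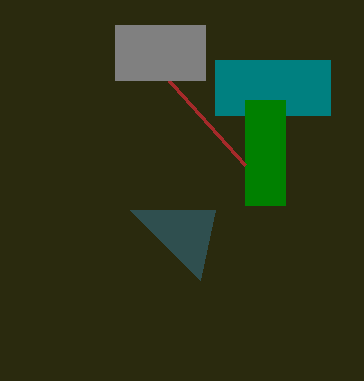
x2_1 = 130, y2_1 = 210, y0_2 = 60, x1_2 = 330, y1_2 = 115, y0_3 = 100, x1_3 = 285, y1_3 = 205, x1_4 = 245, y1_4 = 165, x0_5 = 115, y0_5 = 25, y1_5 = 80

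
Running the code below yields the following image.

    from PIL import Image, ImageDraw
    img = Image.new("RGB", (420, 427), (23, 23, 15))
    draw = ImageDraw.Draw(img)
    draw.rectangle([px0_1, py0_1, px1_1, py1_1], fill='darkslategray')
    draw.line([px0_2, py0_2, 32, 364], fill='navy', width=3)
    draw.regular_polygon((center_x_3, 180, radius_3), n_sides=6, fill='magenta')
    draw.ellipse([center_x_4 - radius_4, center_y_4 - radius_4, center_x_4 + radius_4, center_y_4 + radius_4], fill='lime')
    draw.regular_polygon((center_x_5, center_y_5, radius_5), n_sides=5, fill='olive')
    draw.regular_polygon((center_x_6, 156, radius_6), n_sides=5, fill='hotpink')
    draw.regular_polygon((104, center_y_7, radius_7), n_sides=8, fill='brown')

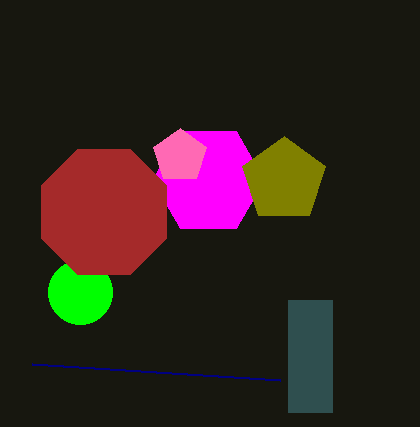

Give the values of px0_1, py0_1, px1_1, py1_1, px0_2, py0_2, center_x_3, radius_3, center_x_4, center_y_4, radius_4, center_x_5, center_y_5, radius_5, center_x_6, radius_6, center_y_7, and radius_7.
px0_1 = 288, py0_1 = 300, px1_1 = 332, py1_1 = 412, px0_2 = 280, py0_2 = 380, center_x_3 = 208, radius_3 = 56, center_x_4 = 80, center_y_4 = 292, radius_4 = 32, center_x_5 = 284, center_y_5 = 180, radius_5 = 44, center_x_6 = 180, radius_6 = 28, center_y_7 = 212, radius_7 = 68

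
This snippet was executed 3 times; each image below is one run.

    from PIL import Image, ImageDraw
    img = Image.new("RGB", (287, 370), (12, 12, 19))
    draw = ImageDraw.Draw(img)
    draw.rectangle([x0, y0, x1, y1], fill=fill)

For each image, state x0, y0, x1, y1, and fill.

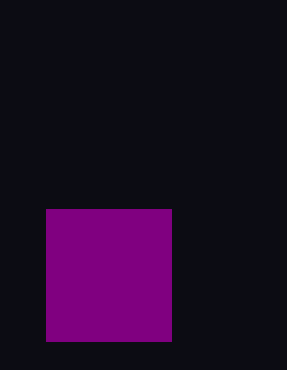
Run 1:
x0 = 46; y0 = 209; x1 = 171; y1 = 341; fill = 'purple'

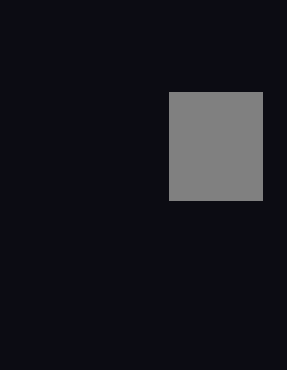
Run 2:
x0 = 169
y0 = 92
x1 = 262
y1 = 200
fill = 'gray'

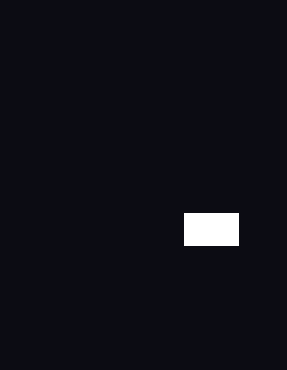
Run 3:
x0 = 184, y0 = 213, x1 = 238, y1 = 245, fill = 'white'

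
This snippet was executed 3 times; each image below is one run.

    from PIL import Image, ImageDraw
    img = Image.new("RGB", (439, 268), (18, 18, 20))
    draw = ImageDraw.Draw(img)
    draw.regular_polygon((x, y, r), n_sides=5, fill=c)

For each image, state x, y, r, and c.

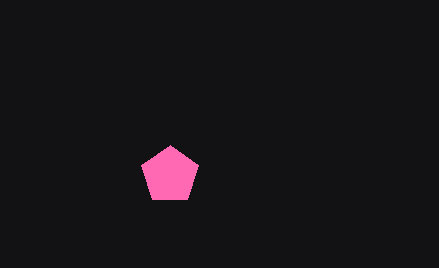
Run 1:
x = 170
y = 175
r = 30
c = 'hotpink'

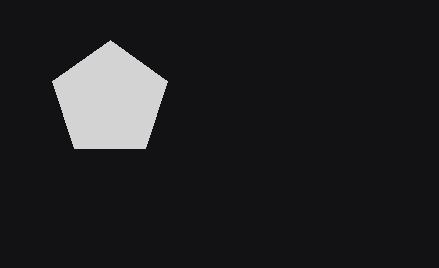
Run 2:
x = 110, y = 100, r = 60, c = 'lightgray'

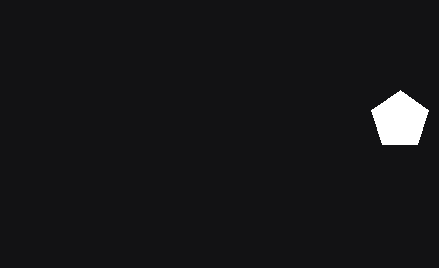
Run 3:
x = 400, y = 120, r = 30, c = 'white'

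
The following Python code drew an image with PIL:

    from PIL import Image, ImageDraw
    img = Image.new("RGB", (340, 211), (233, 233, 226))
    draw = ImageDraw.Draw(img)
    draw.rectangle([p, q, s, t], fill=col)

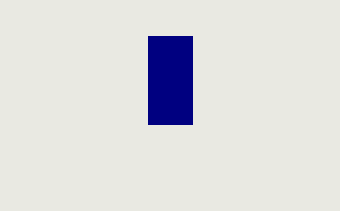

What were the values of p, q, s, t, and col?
p = 148, q = 36, s = 192, t = 124, col = 'navy'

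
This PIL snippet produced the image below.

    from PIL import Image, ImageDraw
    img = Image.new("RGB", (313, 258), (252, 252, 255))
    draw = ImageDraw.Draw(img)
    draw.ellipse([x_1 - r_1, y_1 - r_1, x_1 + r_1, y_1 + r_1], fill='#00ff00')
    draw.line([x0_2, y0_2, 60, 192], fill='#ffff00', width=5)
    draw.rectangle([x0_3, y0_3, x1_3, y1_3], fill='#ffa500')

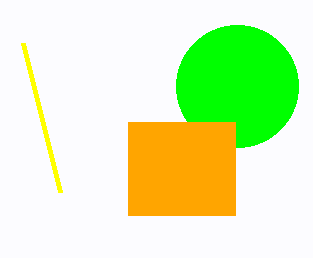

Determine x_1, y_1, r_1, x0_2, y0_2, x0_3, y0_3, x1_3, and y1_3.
x_1 = 237
y_1 = 86
r_1 = 61
x0_2 = 23
y0_2 = 43
x0_3 = 128
y0_3 = 122
x1_3 = 235
y1_3 = 215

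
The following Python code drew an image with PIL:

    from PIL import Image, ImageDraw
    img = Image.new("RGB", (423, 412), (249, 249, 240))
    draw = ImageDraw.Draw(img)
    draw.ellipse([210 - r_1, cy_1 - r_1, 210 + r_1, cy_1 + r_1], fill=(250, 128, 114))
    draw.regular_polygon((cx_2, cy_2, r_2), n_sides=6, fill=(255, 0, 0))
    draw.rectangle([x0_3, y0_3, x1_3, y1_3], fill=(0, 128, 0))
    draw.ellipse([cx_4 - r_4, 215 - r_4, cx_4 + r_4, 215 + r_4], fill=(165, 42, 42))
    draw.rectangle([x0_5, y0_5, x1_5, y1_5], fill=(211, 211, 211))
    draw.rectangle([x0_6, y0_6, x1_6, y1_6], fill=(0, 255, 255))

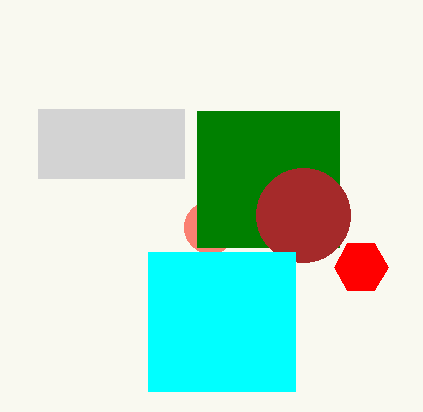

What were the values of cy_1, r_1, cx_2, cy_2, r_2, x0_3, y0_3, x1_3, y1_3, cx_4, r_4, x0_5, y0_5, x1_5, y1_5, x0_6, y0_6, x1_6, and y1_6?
cy_1 = 227
r_1 = 26
cx_2 = 361
cy_2 = 267
r_2 = 27
x0_3 = 197
y0_3 = 111
x1_3 = 339
y1_3 = 247
cx_4 = 303
r_4 = 47
x0_5 = 38
y0_5 = 109
x1_5 = 184
y1_5 = 178
x0_6 = 148
y0_6 = 252
x1_6 = 295
y1_6 = 391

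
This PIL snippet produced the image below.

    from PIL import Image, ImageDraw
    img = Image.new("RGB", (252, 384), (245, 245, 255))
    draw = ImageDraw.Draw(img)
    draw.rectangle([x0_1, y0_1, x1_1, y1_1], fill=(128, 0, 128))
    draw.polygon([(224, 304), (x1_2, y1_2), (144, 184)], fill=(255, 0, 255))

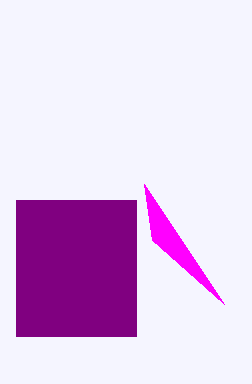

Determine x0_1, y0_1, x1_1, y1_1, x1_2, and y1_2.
x0_1 = 16, y0_1 = 200, x1_1 = 136, y1_1 = 336, x1_2 = 152, y1_2 = 240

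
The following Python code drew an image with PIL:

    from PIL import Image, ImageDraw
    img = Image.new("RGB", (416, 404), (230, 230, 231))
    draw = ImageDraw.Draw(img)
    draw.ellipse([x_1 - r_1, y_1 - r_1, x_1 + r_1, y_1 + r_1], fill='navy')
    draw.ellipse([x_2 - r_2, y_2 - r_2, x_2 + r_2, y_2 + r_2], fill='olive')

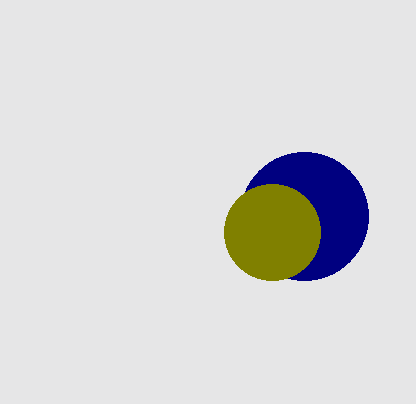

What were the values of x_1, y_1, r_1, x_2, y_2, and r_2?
x_1 = 304
y_1 = 216
r_1 = 64
x_2 = 272
y_2 = 232
r_2 = 48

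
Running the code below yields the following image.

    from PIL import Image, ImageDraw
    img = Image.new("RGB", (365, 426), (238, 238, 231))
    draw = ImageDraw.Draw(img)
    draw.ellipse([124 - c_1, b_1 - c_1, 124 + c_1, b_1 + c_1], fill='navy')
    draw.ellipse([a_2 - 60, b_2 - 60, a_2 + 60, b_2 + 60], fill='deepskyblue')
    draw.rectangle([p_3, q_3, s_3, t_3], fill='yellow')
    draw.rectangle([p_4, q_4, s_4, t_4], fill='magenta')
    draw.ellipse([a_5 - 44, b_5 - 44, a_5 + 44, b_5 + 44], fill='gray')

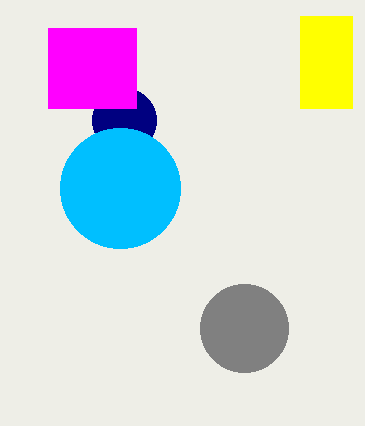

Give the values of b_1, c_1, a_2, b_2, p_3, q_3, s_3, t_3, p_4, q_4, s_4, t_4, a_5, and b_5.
b_1 = 120
c_1 = 32
a_2 = 120
b_2 = 188
p_3 = 300
q_3 = 16
s_3 = 352
t_3 = 108
p_4 = 48
q_4 = 28
s_4 = 136
t_4 = 108
a_5 = 244
b_5 = 328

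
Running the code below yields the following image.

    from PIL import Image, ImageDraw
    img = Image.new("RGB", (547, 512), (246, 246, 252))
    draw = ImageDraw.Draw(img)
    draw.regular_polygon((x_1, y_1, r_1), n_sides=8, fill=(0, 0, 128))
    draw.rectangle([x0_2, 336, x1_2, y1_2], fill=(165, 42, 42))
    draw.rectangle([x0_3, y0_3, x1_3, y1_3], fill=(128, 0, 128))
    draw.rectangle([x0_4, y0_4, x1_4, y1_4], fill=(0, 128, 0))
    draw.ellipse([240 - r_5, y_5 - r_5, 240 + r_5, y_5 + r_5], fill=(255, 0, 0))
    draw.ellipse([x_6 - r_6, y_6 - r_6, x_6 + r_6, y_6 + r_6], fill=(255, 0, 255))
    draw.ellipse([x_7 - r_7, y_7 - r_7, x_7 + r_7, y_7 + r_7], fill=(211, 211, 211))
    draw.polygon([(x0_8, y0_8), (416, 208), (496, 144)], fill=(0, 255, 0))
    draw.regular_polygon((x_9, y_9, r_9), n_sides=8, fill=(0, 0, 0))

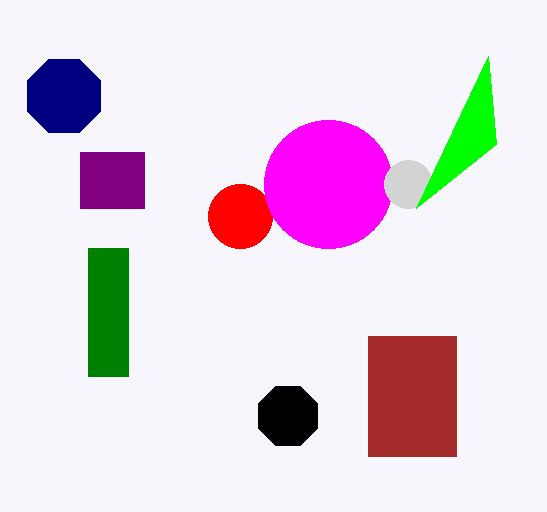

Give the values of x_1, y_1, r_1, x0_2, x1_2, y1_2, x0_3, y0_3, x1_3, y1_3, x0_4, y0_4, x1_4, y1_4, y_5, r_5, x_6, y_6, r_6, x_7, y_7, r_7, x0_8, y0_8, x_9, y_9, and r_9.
x_1 = 64, y_1 = 96, r_1 = 40, x0_2 = 368, x1_2 = 456, y1_2 = 456, x0_3 = 80, y0_3 = 152, x1_3 = 144, y1_3 = 208, x0_4 = 88, y0_4 = 248, x1_4 = 128, y1_4 = 376, y_5 = 216, r_5 = 32, x_6 = 328, y_6 = 184, r_6 = 64, x_7 = 408, y_7 = 184, r_7 = 24, x0_8 = 488, y0_8 = 56, x_9 = 288, y_9 = 416, r_9 = 32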